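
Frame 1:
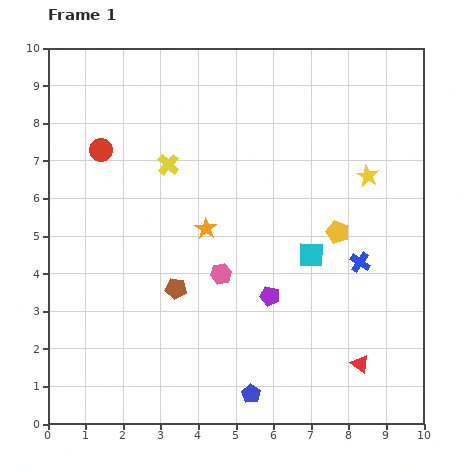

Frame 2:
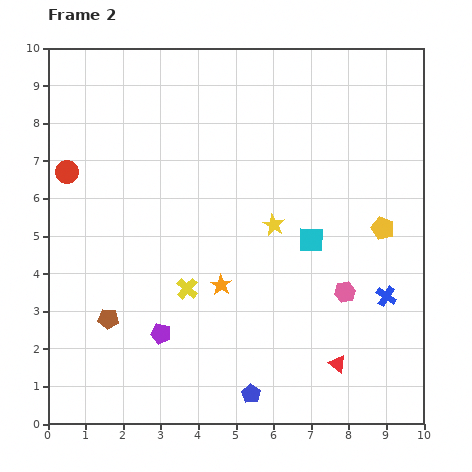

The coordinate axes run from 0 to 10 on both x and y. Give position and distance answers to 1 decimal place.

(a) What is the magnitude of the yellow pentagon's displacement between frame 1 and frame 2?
1.2

The yellow pentagon moved from (7.7, 5.1) to (8.9, 5.2), a distance of √(1.2² + 0.1²) ≈ 1.2.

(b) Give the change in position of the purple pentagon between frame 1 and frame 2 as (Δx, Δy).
(-2.9, -1.0)

The purple pentagon was at (5.9, 3.4) in frame 1 and (3.0, 2.4) in frame 2.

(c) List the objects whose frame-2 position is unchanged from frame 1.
the blue pentagon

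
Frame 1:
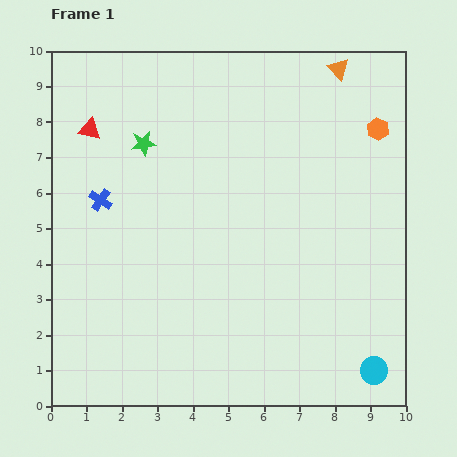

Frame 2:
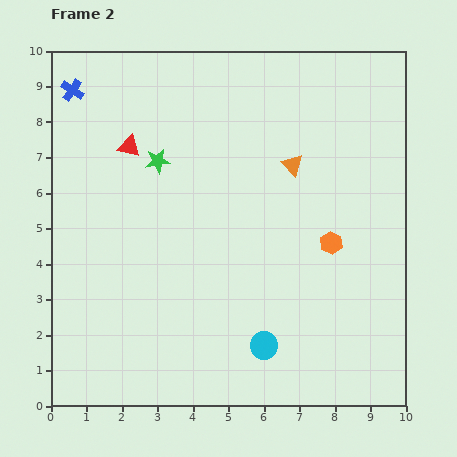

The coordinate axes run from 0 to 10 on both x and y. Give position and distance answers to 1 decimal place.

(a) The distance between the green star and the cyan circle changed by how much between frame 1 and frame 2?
-3.1

Distance in frame 1: 9.1. Distance in frame 2: 6.0.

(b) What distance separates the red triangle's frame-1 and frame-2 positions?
1.2

The red triangle moved from (1.1, 7.8) to (2.2, 7.3), a distance of √(1.1² + 0.5²) ≈ 1.2.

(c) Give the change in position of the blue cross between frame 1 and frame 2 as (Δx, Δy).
(-0.8, 3.1)

The blue cross was at (1.4, 5.8) in frame 1 and (0.6, 8.9) in frame 2.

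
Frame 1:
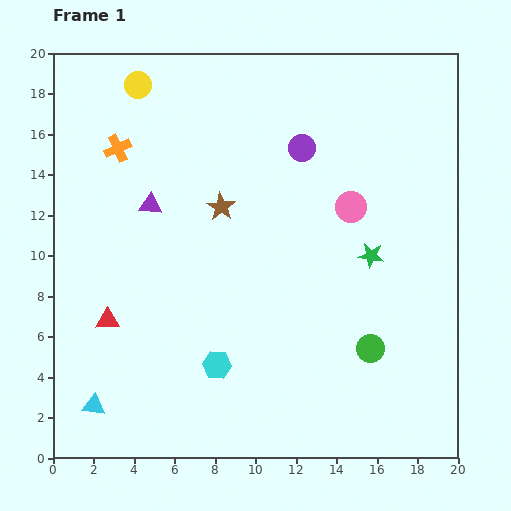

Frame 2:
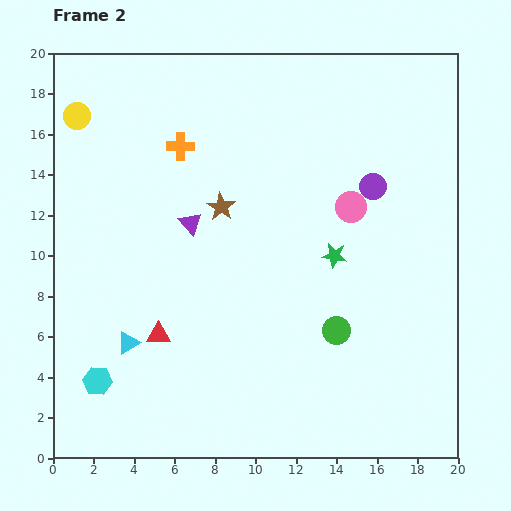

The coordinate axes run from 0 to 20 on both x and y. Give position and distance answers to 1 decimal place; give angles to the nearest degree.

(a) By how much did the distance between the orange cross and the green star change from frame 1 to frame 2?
-4.3

Distance in frame 1: 13.6. Distance in frame 2: 9.3.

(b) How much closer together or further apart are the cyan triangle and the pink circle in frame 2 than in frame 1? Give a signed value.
-3.1

Distance in frame 1: 16.0. Distance in frame 2: 12.9.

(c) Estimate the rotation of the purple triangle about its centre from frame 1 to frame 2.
44° clockwise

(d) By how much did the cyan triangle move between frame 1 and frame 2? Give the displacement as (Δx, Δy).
(1.7, 3.1)

The cyan triangle was at (2.0, 2.6) in frame 1 and (3.7, 5.7) in frame 2.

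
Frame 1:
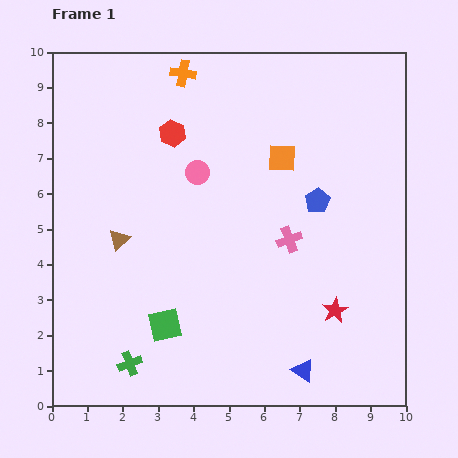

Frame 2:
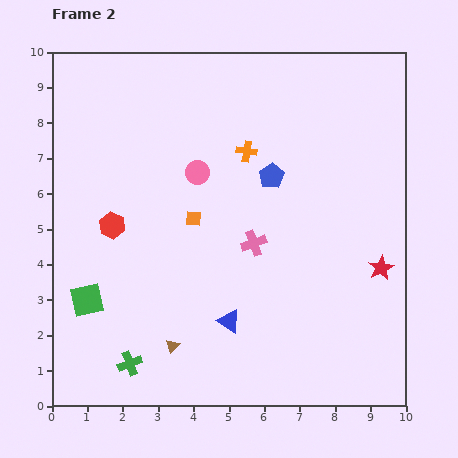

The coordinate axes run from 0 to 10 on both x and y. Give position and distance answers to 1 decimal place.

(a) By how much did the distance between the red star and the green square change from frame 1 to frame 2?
+3.5

Distance in frame 1: 4.8. Distance in frame 2: 8.3.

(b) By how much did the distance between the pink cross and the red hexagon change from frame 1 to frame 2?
-0.5

Distance in frame 1: 4.5. Distance in frame 2: 4.0.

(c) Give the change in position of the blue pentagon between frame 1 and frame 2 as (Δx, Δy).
(-1.3, 0.7)

The blue pentagon was at (7.5, 5.8) in frame 1 and (6.2, 6.5) in frame 2.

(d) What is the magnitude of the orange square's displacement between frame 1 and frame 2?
3.0

The orange square moved from (6.5, 7.0) to (4.0, 5.3), a distance of √(2.5² + 1.7²) ≈ 3.0.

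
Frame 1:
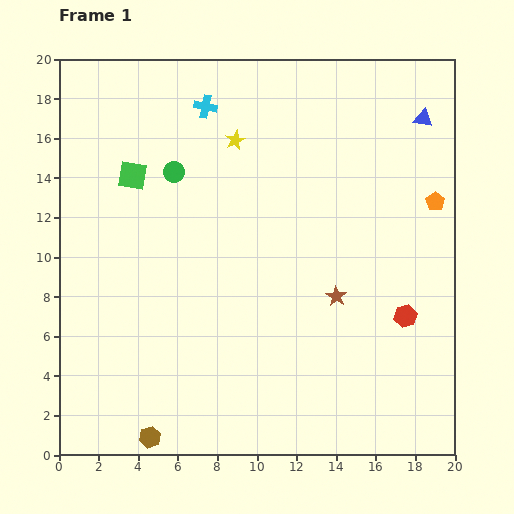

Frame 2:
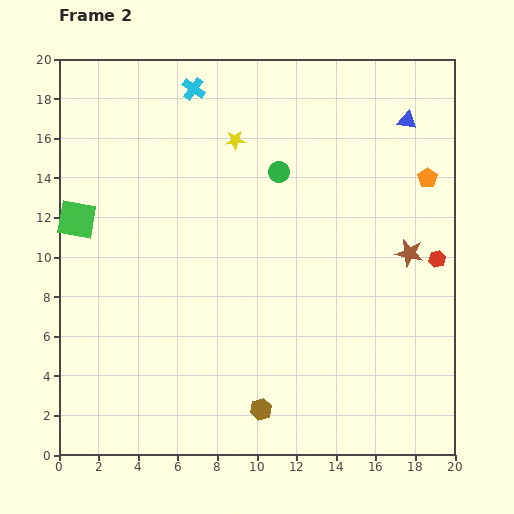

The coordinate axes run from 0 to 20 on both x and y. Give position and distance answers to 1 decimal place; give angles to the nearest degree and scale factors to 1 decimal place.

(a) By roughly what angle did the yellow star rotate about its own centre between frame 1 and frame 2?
21° clockwise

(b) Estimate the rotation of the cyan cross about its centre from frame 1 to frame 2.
25° clockwise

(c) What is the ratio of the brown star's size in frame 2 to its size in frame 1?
1.4×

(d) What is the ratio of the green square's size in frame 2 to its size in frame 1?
1.3×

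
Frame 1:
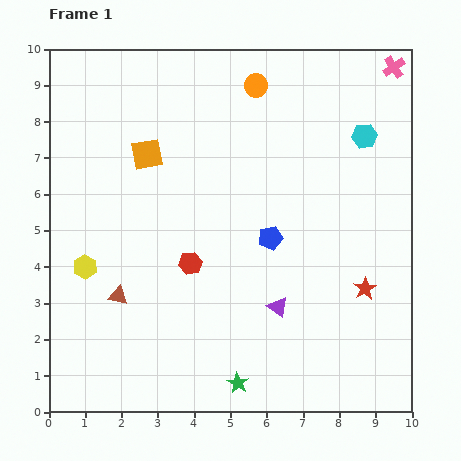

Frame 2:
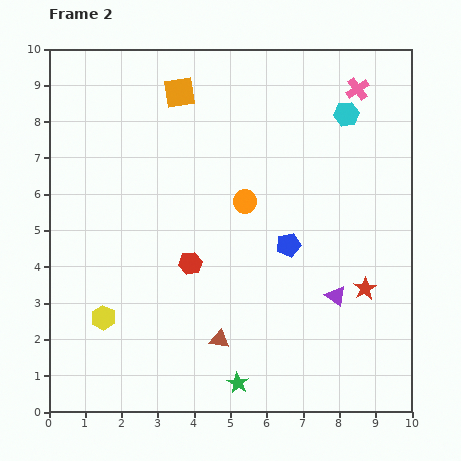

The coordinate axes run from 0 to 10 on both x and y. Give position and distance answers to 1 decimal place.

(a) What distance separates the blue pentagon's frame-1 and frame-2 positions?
0.5

The blue pentagon moved from (6.1, 4.8) to (6.6, 4.6), a distance of √(0.5² + 0.2²) ≈ 0.5.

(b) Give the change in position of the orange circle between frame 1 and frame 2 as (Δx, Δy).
(-0.3, -3.2)

The orange circle was at (5.7, 9.0) in frame 1 and (5.4, 5.8) in frame 2.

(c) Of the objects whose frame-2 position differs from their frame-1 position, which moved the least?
the blue pentagon

(moved 0.5)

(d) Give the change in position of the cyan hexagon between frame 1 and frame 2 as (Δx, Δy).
(-0.5, 0.6)

The cyan hexagon was at (8.7, 7.6) in frame 1 and (8.2, 8.2) in frame 2.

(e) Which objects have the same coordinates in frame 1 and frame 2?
the red star, the green star, the red hexagon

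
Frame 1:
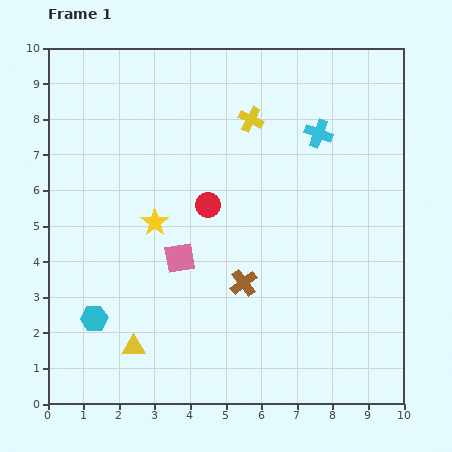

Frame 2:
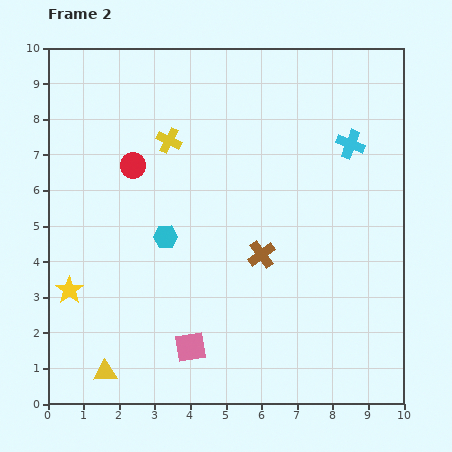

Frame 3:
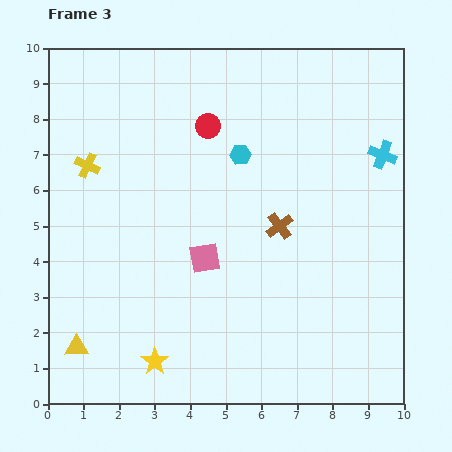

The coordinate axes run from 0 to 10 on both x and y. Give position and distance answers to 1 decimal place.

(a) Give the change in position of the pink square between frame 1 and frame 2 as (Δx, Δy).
(0.3, -2.5)

The pink square was at (3.7, 4.1) in frame 1 and (4.0, 1.6) in frame 2.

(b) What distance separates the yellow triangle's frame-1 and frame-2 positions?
1.1

The yellow triangle moved from (2.4, 1.6) to (1.6, 0.9), a distance of √(0.8² + 0.7²) ≈ 1.1.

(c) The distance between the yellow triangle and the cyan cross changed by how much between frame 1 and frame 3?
+2.3

Distance in frame 1: 7.9. Distance in frame 3: 10.2.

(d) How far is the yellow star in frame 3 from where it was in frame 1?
3.9

The yellow star moved from (3.0, 5.1) to (3.0, 1.2), a distance of √(0.0² + 3.9²) ≈ 3.9.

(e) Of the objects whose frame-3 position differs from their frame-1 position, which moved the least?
the pink square

(moved 0.7)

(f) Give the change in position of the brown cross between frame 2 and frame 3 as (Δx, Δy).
(0.5, 0.8)

The brown cross was at (6.0, 4.2) in frame 2 and (6.5, 5.0) in frame 3.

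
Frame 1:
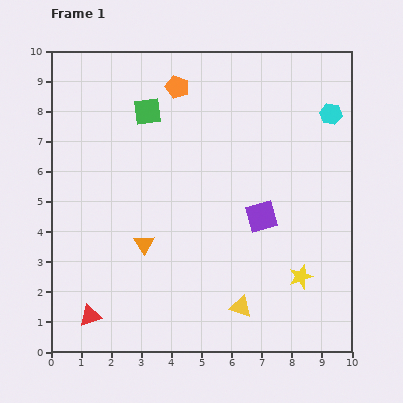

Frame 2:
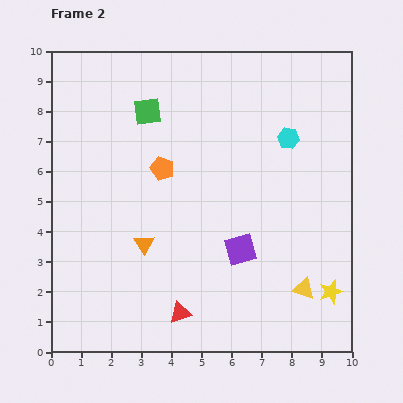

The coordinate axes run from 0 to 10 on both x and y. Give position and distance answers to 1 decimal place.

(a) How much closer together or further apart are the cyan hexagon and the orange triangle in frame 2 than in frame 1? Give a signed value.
-1.6

Distance in frame 1: 7.5. Distance in frame 2: 5.9.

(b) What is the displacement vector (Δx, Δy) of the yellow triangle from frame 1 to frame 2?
(2.1, 0.6)

The yellow triangle was at (6.3, 1.5) in frame 1 and (8.4, 2.1) in frame 2.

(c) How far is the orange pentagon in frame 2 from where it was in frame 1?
2.7

The orange pentagon moved from (4.2, 8.8) to (3.7, 6.1), a distance of √(0.5² + 2.7²) ≈ 2.7.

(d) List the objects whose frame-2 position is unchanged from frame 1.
the orange triangle, the green square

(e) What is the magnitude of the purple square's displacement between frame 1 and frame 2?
1.3

The purple square moved from (7.0, 4.5) to (6.3, 3.4), a distance of √(0.7² + 1.1²) ≈ 1.3.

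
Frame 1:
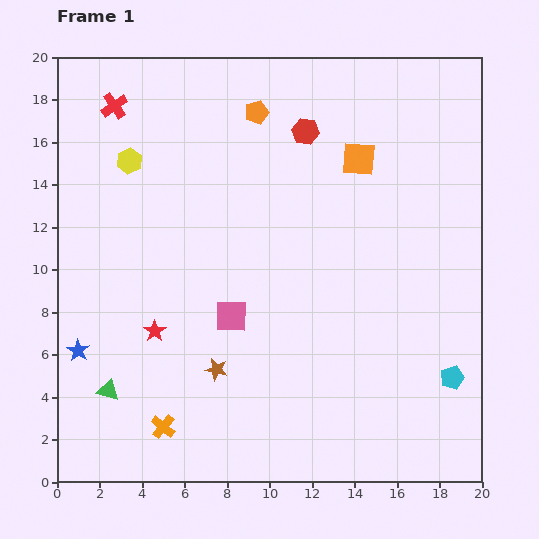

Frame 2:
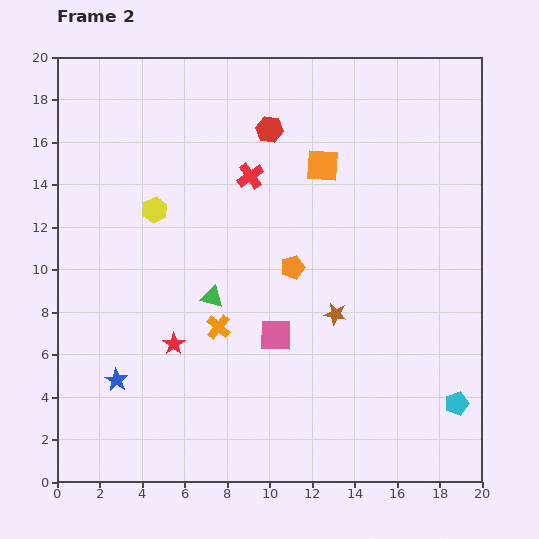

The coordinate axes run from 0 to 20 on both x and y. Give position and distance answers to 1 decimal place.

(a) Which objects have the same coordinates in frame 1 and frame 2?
none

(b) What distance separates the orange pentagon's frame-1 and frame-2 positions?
7.5

The orange pentagon moved from (9.4, 17.4) to (11.1, 10.1), a distance of √(1.7² + 7.3²) ≈ 7.5.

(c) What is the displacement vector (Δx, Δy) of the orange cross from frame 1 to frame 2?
(2.6, 4.7)

The orange cross was at (5.0, 2.6) in frame 1 and (7.6, 7.3) in frame 2.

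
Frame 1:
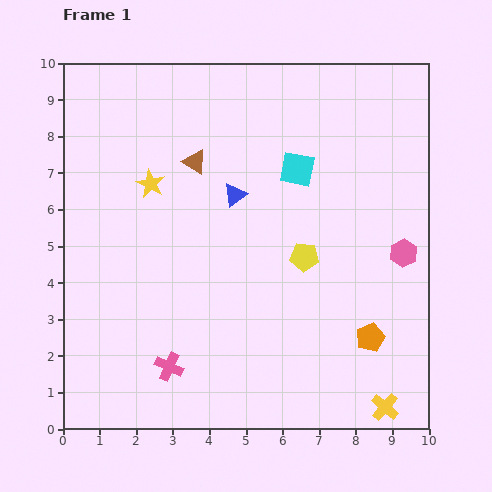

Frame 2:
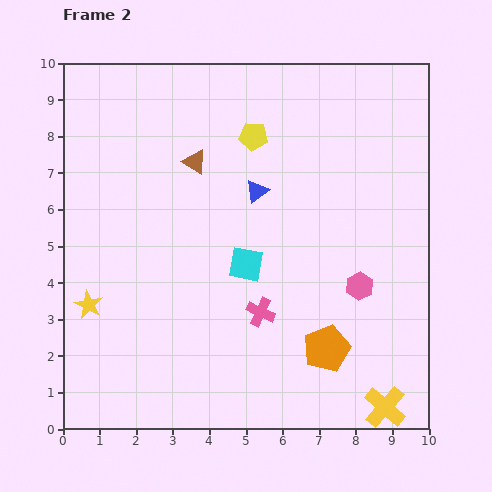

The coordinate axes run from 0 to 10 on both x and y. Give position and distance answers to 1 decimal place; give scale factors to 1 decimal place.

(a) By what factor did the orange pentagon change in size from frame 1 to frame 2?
1.6×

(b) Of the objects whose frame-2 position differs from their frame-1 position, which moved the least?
the blue triangle

(moved 0.6)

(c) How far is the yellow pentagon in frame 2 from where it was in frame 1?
3.6

The yellow pentagon moved from (6.6, 4.7) to (5.2, 8.0), a distance of √(1.4² + 3.3²) ≈ 3.6.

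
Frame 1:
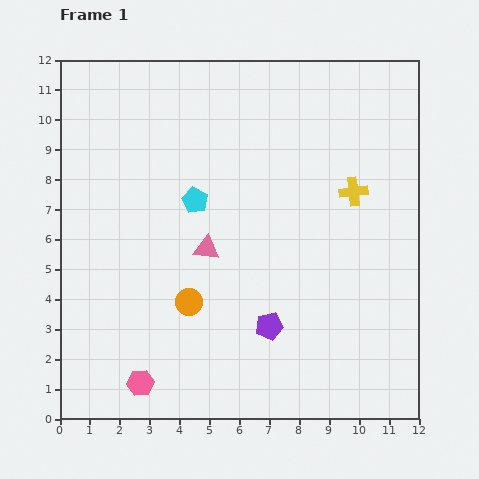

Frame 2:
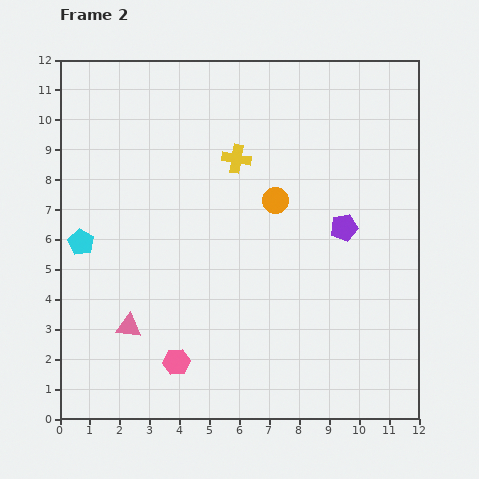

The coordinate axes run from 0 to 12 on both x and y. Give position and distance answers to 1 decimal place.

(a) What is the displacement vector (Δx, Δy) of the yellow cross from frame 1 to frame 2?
(-3.9, 1.1)

The yellow cross was at (9.8, 7.6) in frame 1 and (5.9, 8.7) in frame 2.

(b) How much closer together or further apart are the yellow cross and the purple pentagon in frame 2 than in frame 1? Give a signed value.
-1.0

Distance in frame 1: 5.3. Distance in frame 2: 4.3.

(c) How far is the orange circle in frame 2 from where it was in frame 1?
4.5

The orange circle moved from (4.3, 3.9) to (7.2, 7.3), a distance of √(2.9² + 3.4²) ≈ 4.5.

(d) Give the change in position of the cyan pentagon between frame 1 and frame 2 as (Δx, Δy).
(-3.8, -1.4)

The cyan pentagon was at (4.5, 7.3) in frame 1 and (0.7, 5.9) in frame 2.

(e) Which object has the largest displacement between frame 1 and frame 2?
the orange circle

(moved 4.5; next 4.1)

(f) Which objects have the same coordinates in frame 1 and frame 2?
none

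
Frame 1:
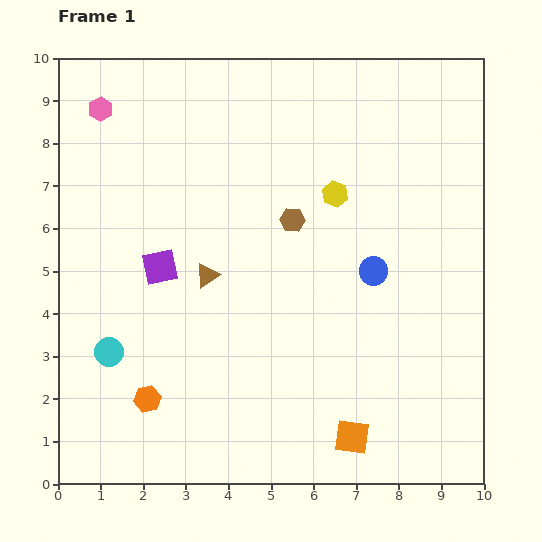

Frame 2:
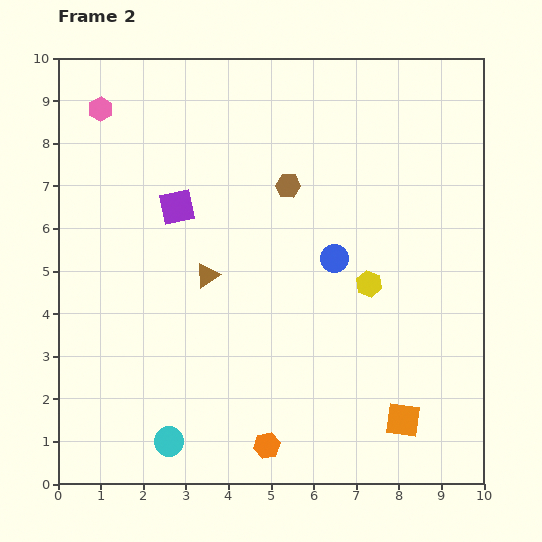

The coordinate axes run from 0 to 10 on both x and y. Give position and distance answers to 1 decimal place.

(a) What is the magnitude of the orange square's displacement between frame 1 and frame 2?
1.3

The orange square moved from (6.9, 1.1) to (8.1, 1.5), a distance of √(1.2² + 0.4²) ≈ 1.3.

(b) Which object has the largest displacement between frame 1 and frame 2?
the orange hexagon

(moved 3.0; next 2.5)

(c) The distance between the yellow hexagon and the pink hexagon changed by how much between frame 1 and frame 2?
+1.6

Distance in frame 1: 5.9. Distance in frame 2: 7.5.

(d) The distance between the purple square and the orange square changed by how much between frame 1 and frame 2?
+1.3

Distance in frame 1: 6.0. Distance in frame 2: 7.3.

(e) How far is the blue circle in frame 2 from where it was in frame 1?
0.9

The blue circle moved from (7.4, 5.0) to (6.5, 5.3), a distance of √(0.9² + 0.3²) ≈ 0.9.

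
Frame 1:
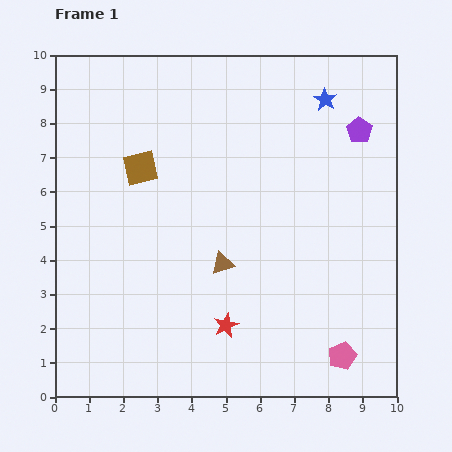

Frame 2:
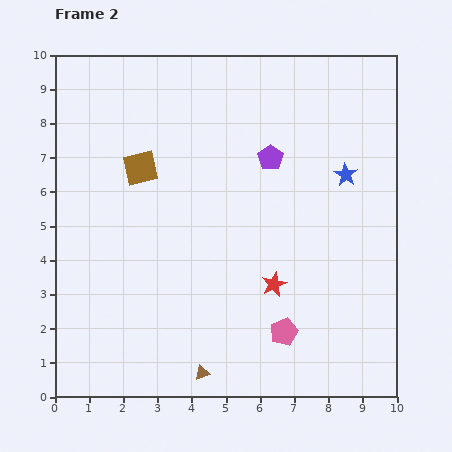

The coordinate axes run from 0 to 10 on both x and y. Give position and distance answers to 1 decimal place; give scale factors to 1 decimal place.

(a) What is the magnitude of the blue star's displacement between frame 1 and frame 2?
2.3

The blue star moved from (7.9, 8.7) to (8.5, 6.5), a distance of √(0.6² + 2.2²) ≈ 2.3.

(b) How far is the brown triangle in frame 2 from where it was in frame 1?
3.3

The brown triangle moved from (4.9, 3.9) to (4.3, 0.7), a distance of √(0.6² + 3.2²) ≈ 3.3.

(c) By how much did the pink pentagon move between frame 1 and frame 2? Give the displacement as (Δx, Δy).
(-1.7, 0.7)

The pink pentagon was at (8.4, 1.2) in frame 1 and (6.7, 1.9) in frame 2.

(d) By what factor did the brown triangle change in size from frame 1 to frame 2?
0.6×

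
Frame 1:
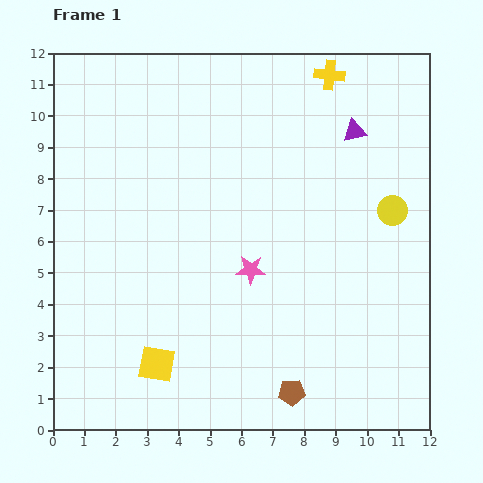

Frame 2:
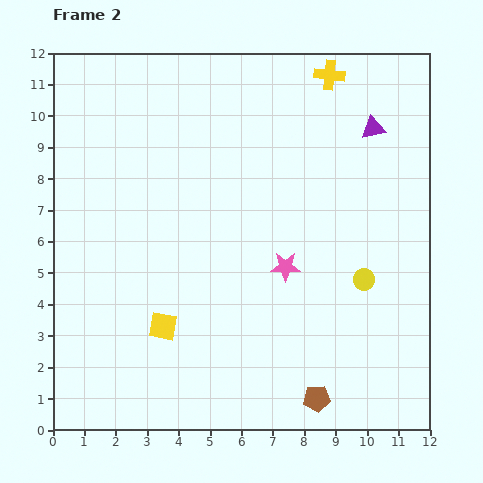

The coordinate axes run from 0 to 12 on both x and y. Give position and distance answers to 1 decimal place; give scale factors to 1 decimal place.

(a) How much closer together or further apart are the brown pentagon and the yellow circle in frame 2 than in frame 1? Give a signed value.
-2.5

Distance in frame 1: 6.6. Distance in frame 2: 4.1.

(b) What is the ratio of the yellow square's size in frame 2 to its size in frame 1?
0.8×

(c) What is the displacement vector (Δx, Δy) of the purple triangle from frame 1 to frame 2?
(0.6, 0.1)

The purple triangle was at (9.6, 9.5) in frame 1 and (10.2, 9.6) in frame 2.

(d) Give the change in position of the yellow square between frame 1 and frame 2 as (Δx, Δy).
(0.2, 1.2)

The yellow square was at (3.3, 2.1) in frame 1 and (3.5, 3.3) in frame 2.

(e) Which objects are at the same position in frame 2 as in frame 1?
the yellow cross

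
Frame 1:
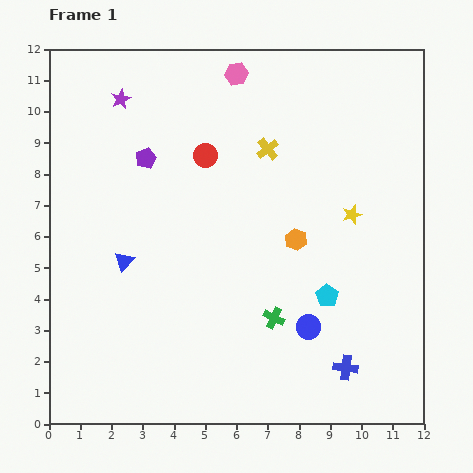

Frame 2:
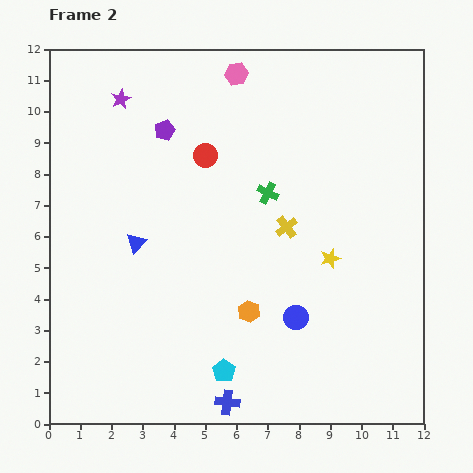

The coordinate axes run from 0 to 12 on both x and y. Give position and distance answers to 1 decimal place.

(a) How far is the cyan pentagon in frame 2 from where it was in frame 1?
4.1

The cyan pentagon moved from (8.9, 4.1) to (5.6, 1.7), a distance of √(3.3² + 2.4²) ≈ 4.1.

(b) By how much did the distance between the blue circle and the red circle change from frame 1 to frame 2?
-0.4

Distance in frame 1: 6.4. Distance in frame 2: 6.0.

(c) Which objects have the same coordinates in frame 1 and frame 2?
the pink hexagon, the purple star, the red circle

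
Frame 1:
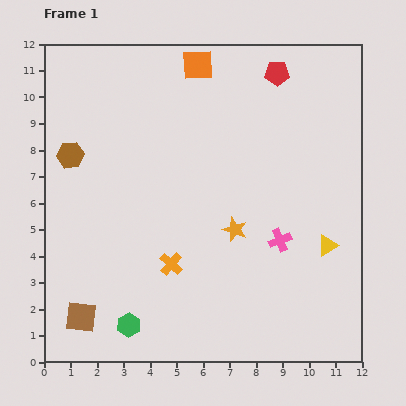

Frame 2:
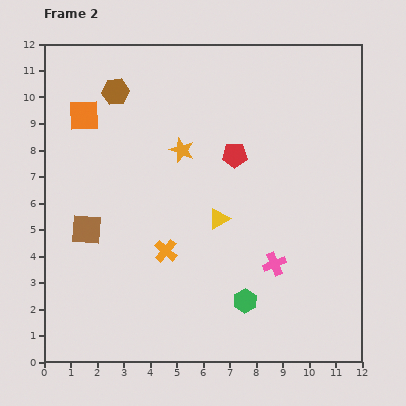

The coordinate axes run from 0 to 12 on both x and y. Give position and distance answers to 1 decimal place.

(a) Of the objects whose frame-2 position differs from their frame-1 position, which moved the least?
the orange cross

(moved 0.5)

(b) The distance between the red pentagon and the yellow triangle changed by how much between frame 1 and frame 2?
-4.3

Distance in frame 1: 6.8. Distance in frame 2: 2.5.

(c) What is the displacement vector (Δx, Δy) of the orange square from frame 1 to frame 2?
(-4.3, -1.9)

The orange square was at (5.8, 11.2) in frame 1 and (1.5, 9.3) in frame 2.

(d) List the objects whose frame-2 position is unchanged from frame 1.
none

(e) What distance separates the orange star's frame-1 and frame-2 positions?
3.6

The orange star moved from (7.2, 5.0) to (5.2, 8.0), a distance of √(2.0² + 3.0²) ≈ 3.6.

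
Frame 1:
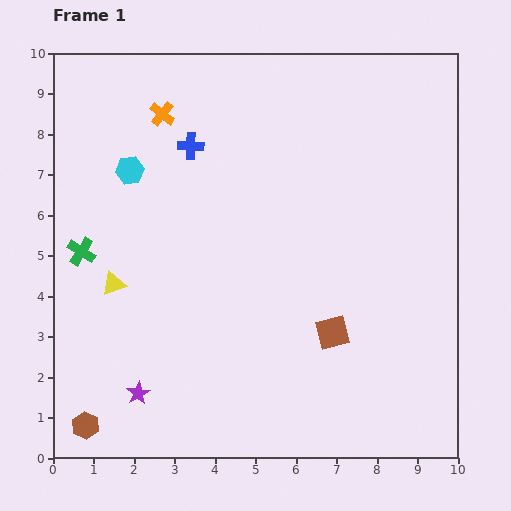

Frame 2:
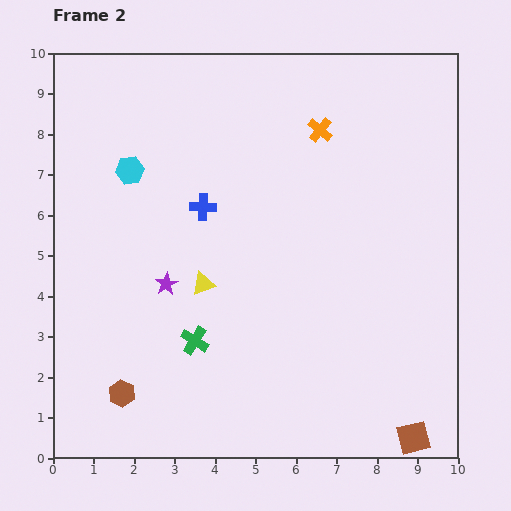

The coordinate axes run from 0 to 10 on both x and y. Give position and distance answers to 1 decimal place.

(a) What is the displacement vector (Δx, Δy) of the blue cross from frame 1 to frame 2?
(0.3, -1.5)

The blue cross was at (3.4, 7.7) in frame 1 and (3.7, 6.2) in frame 2.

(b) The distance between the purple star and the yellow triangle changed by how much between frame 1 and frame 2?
-1.9

Distance in frame 1: 2.8. Distance in frame 2: 0.9.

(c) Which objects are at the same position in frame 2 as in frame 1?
the cyan hexagon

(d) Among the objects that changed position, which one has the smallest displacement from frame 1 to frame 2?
the brown hexagon

(moved 1.2)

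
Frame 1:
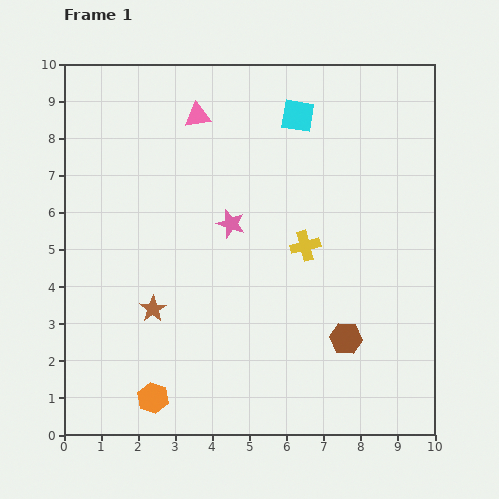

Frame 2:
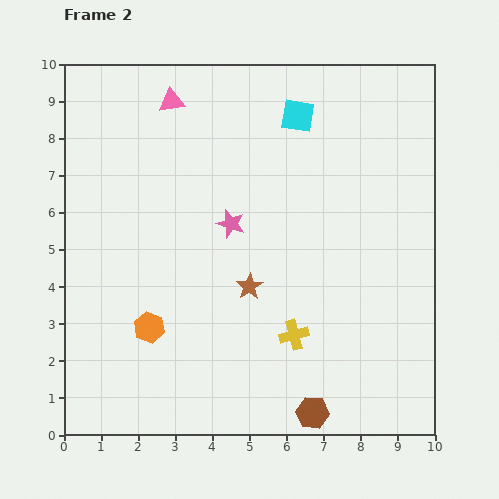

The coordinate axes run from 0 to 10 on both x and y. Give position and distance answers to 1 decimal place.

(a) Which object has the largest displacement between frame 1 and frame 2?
the brown star

(moved 2.7; next 2.4)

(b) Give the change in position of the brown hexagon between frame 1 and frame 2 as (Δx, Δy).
(-0.9, -2.0)

The brown hexagon was at (7.6, 2.6) in frame 1 and (6.7, 0.6) in frame 2.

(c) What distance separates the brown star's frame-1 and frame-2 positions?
2.7

The brown star moved from (2.4, 3.4) to (5.0, 4.0), a distance of √(2.6² + 0.6²) ≈ 2.7.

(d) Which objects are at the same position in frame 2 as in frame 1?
the cyan square, the pink star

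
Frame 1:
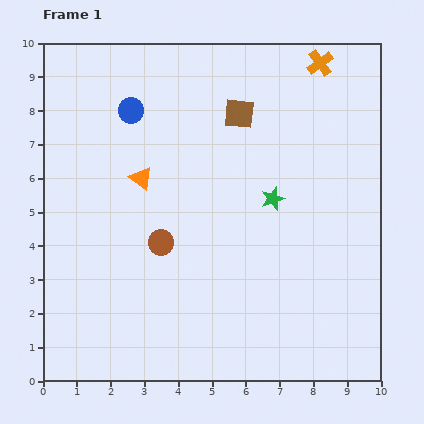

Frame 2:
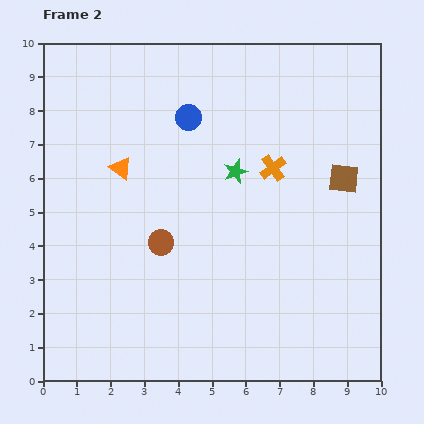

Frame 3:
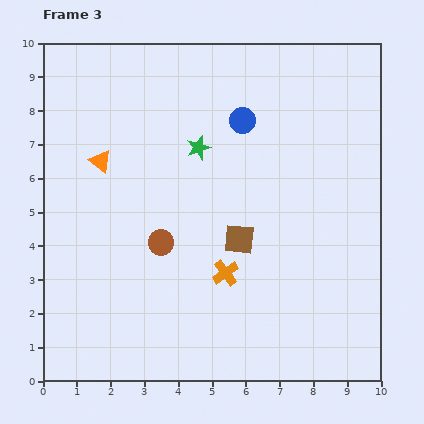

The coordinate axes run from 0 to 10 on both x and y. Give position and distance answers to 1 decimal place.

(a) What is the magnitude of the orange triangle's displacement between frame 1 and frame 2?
0.7

The orange triangle moved from (2.9, 6.0) to (2.3, 6.3), a distance of √(0.6² + 0.3²) ≈ 0.7.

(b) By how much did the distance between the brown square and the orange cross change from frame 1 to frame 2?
-0.7

Distance in frame 1: 2.8. Distance in frame 2: 2.1.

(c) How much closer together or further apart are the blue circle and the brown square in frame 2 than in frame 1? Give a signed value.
+1.7

Distance in frame 1: 3.2. Distance in frame 2: 4.9.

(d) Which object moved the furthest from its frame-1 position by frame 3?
the orange cross

(moved 6.8; next 3.7)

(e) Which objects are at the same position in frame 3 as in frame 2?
the brown circle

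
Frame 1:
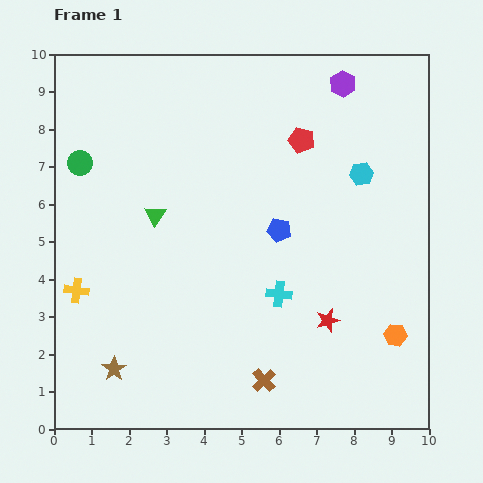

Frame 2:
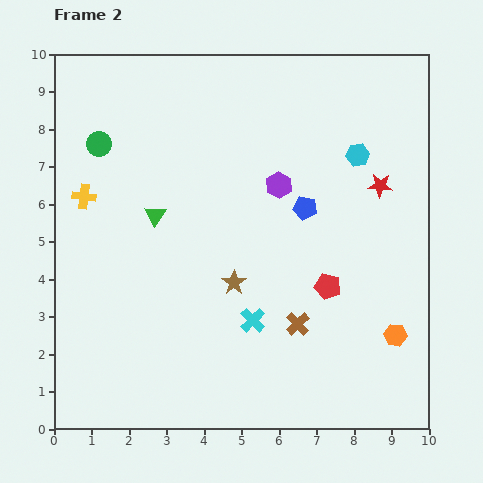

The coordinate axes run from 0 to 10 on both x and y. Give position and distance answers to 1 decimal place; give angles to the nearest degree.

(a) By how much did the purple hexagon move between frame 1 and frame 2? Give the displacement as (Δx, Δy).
(-1.7, -2.7)

The purple hexagon was at (7.7, 9.2) in frame 1 and (6.0, 6.5) in frame 2.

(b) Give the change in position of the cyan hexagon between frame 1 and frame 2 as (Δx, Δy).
(-0.1, 0.5)

The cyan hexagon was at (8.2, 6.8) in frame 1 and (8.1, 7.3) in frame 2.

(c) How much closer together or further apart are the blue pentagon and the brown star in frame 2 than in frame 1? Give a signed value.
-2.9

Distance in frame 1: 5.7. Distance in frame 2: 2.8.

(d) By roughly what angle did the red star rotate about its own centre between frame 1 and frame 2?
21° clockwise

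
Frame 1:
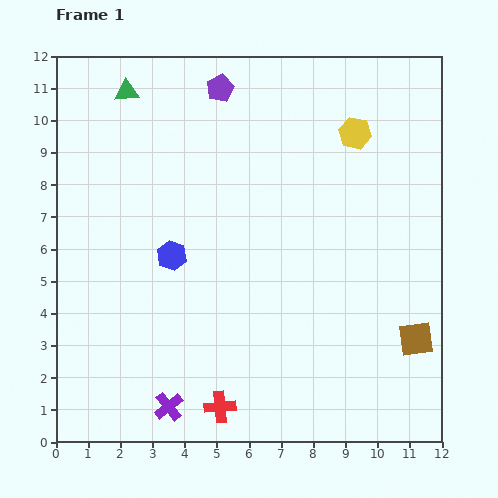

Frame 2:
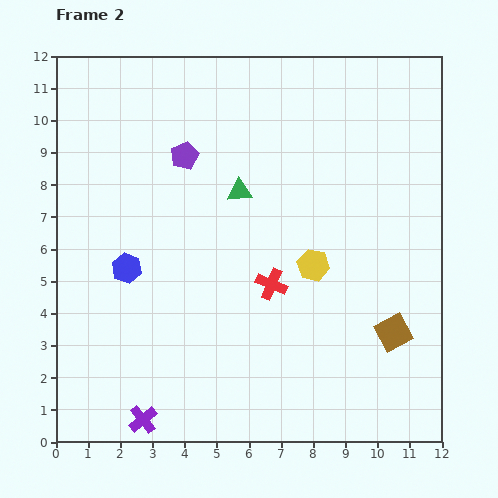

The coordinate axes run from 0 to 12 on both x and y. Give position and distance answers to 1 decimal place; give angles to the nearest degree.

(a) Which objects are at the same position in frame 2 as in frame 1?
none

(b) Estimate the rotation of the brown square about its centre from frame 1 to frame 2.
21° counter-clockwise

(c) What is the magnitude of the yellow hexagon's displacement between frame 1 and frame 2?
4.3

The yellow hexagon moved from (9.3, 9.6) to (8.0, 5.5), a distance of √(1.3² + 4.1²) ≈ 4.3.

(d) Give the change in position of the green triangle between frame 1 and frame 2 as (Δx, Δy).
(3.5, -3.1)

The green triangle was at (2.2, 10.9) in frame 1 and (5.7, 7.8) in frame 2.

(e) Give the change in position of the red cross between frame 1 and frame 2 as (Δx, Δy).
(1.6, 3.8)

The red cross was at (5.1, 1.1) in frame 1 and (6.7, 4.9) in frame 2.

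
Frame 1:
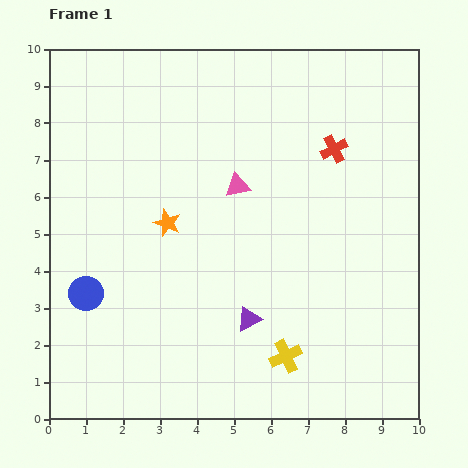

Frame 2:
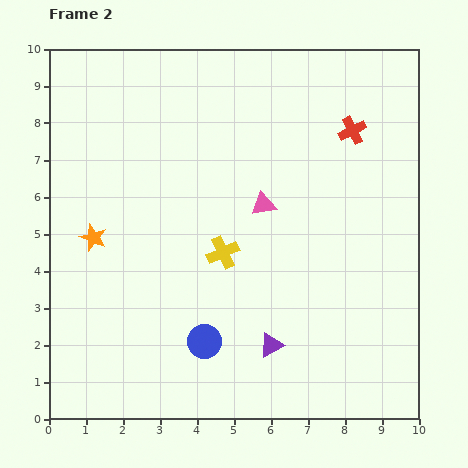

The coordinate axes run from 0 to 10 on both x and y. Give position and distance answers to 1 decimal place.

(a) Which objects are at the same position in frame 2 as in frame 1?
none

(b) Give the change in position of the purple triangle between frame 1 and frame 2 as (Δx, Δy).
(0.6, -0.7)

The purple triangle was at (5.4, 2.7) in frame 1 and (6.0, 2.0) in frame 2.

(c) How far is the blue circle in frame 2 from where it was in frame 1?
3.5

The blue circle moved from (1.0, 3.4) to (4.2, 2.1), a distance of √(3.2² + 1.3²) ≈ 3.5.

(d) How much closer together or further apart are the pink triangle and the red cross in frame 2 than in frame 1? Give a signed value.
+0.3

Distance in frame 1: 2.8. Distance in frame 2: 3.1.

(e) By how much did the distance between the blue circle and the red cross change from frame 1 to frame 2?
-0.8

Distance in frame 1: 7.8. Distance in frame 2: 7.0.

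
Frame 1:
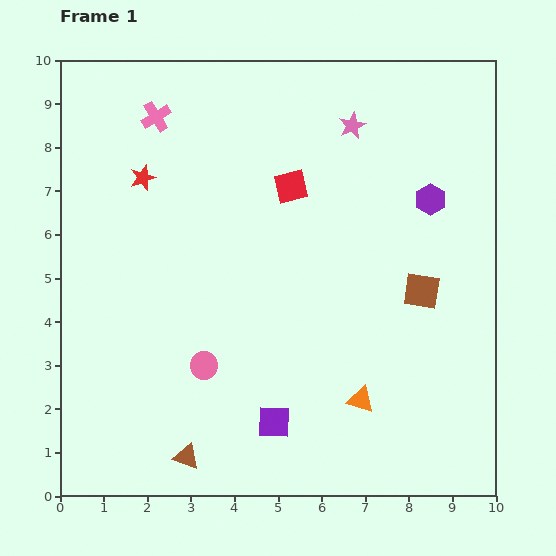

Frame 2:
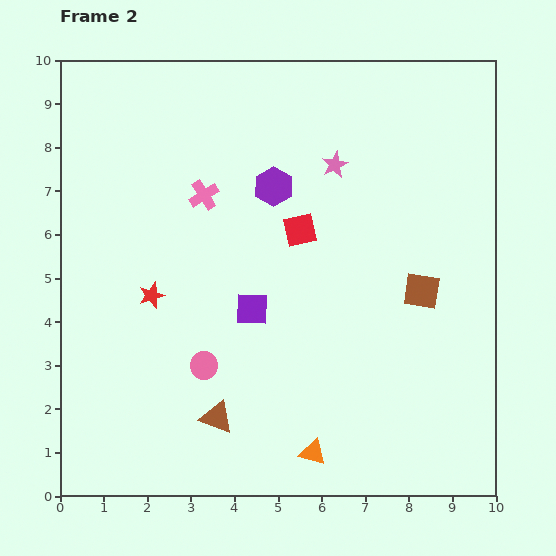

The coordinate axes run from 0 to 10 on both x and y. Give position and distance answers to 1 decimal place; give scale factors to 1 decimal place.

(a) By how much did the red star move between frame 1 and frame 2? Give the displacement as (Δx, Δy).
(0.2, -2.7)

The red star was at (1.9, 7.3) in frame 1 and (2.1, 4.6) in frame 2.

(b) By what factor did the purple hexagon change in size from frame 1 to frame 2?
1.3×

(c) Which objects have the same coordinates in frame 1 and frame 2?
the brown square, the pink circle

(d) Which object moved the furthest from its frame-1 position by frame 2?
the purple hexagon

(moved 3.6; next 2.7)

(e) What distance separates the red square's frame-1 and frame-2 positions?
1.0

The red square moved from (5.3, 7.1) to (5.5, 6.1), a distance of √(0.2² + 1.0²) ≈ 1.0.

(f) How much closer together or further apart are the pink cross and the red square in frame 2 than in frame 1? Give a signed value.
-1.2

Distance in frame 1: 3.5. Distance in frame 2: 2.3.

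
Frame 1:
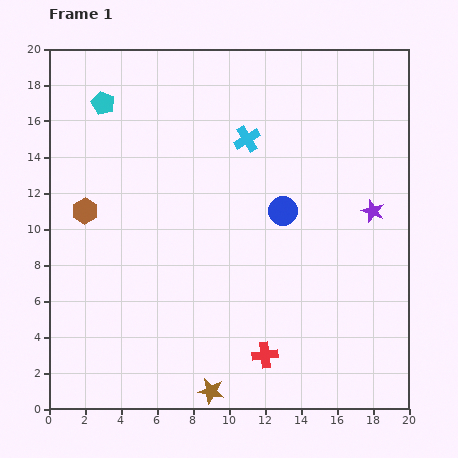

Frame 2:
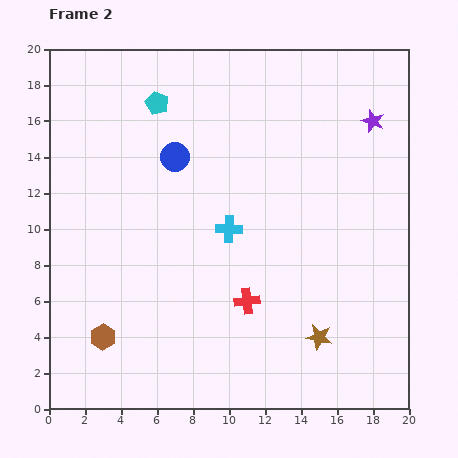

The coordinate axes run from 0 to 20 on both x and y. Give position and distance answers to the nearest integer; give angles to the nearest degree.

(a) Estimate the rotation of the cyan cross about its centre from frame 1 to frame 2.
35° clockwise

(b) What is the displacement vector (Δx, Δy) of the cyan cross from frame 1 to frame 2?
(-1, -5)

The cyan cross was at (11, 15) in frame 1 and (10, 10) in frame 2.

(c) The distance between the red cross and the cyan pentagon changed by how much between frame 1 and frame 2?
-5

Distance in frame 1: 17. Distance in frame 2: 12.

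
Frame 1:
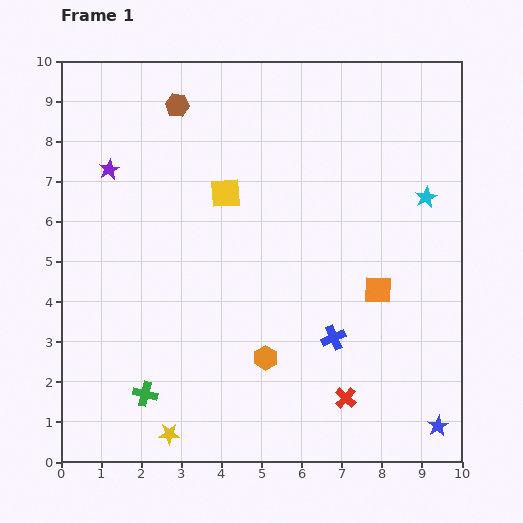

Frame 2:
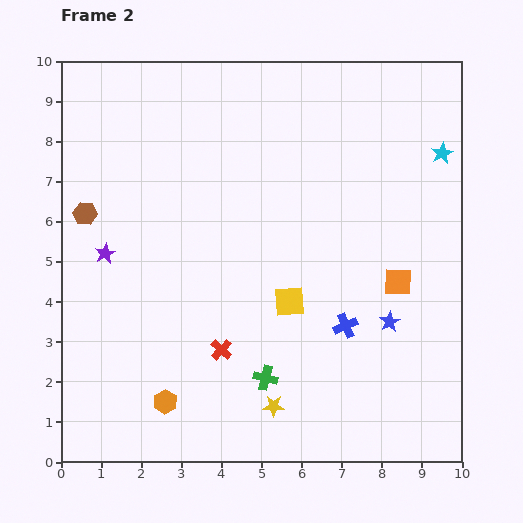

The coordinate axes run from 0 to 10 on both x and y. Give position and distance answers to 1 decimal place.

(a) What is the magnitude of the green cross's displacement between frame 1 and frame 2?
3.0

The green cross moved from (2.1, 1.7) to (5.1, 2.1), a distance of √(3.0² + 0.4²) ≈ 3.0.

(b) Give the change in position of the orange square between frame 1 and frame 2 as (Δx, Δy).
(0.5, 0.2)

The orange square was at (7.9, 4.3) in frame 1 and (8.4, 4.5) in frame 2.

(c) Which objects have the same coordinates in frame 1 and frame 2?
none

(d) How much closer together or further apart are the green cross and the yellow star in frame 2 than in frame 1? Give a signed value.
-0.5

Distance in frame 1: 1.2. Distance in frame 2: 0.7.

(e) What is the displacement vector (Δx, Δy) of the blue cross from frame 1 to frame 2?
(0.3, 0.3)

The blue cross was at (6.8, 3.1) in frame 1 and (7.1, 3.4) in frame 2.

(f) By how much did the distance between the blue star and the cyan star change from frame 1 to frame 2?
-1.3

Distance in frame 1: 5.7. Distance in frame 2: 4.4.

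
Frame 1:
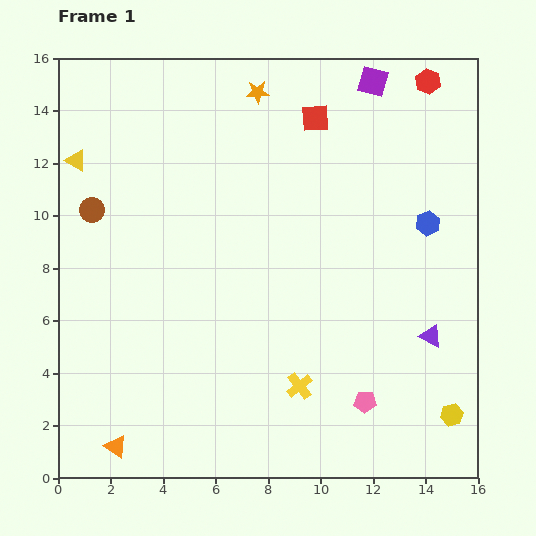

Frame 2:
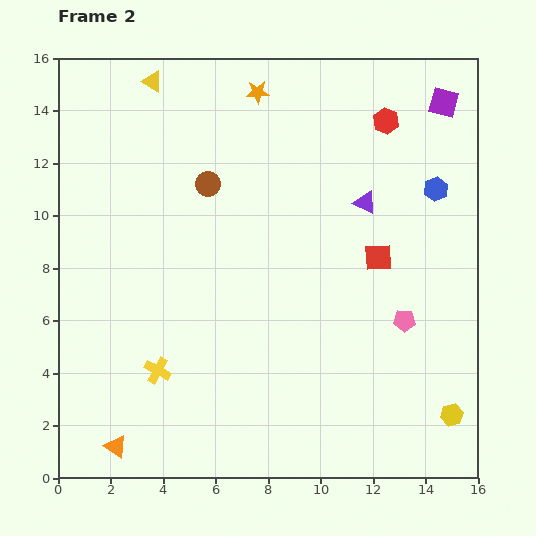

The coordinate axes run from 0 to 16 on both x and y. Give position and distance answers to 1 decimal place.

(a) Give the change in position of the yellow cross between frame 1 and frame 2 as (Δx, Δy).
(-5.4, 0.6)

The yellow cross was at (9.2, 3.5) in frame 1 and (3.8, 4.1) in frame 2.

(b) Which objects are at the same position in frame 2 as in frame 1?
the orange star, the orange triangle, the yellow hexagon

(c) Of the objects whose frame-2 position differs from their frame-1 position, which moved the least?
the blue hexagon

(moved 1.3)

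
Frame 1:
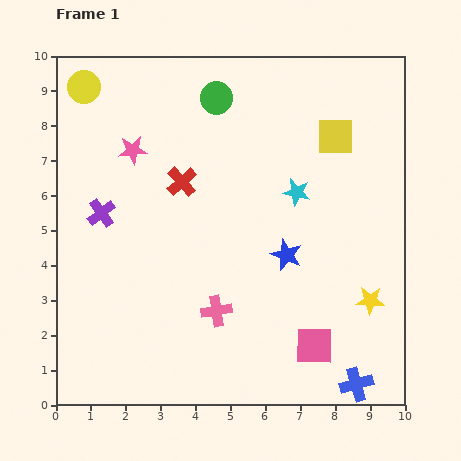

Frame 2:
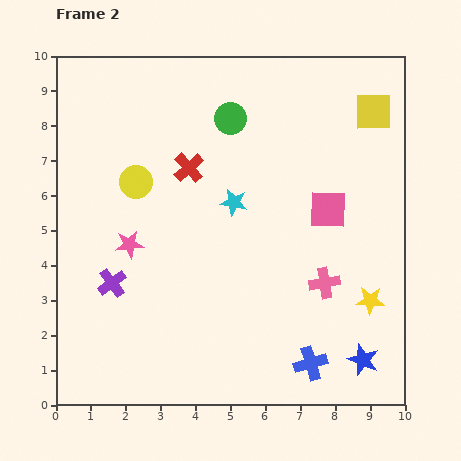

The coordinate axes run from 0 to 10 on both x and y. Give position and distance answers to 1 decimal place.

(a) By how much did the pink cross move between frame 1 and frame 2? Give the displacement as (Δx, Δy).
(3.1, 0.8)

The pink cross was at (4.6, 2.7) in frame 1 and (7.7, 3.5) in frame 2.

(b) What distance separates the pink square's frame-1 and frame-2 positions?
3.9

The pink square moved from (7.4, 1.7) to (7.8, 5.6), a distance of √(0.4² + 3.9²) ≈ 3.9.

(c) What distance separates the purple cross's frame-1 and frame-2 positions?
2.0

The purple cross moved from (1.3, 5.5) to (1.6, 3.5), a distance of √(0.3² + 2.0²) ≈ 2.0.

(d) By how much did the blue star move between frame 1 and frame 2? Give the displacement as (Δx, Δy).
(2.2, -3.0)

The blue star was at (6.6, 4.3) in frame 1 and (8.8, 1.3) in frame 2.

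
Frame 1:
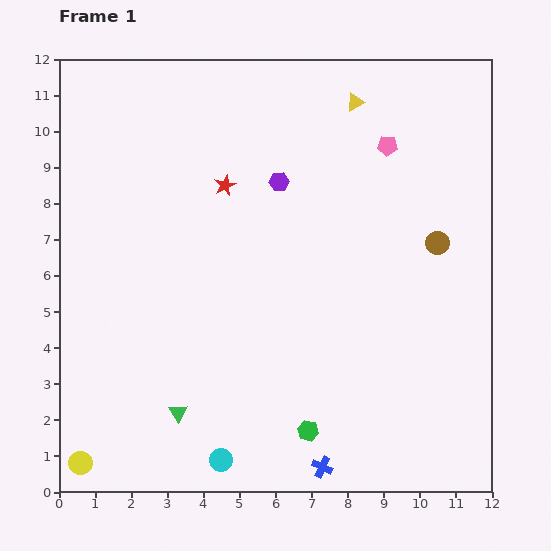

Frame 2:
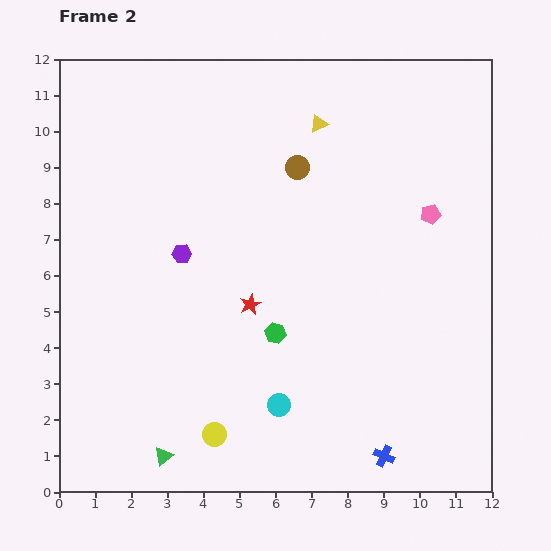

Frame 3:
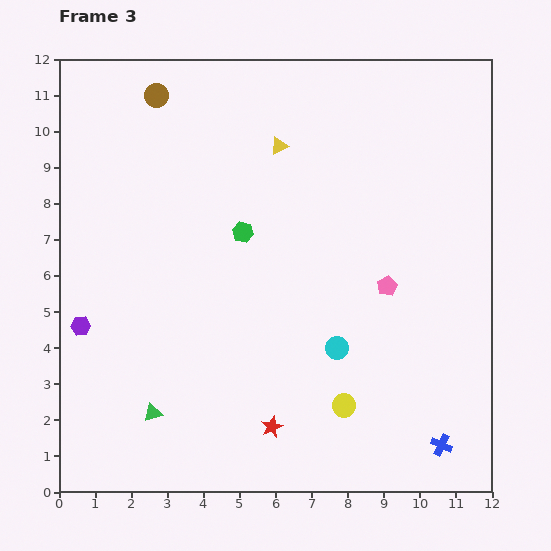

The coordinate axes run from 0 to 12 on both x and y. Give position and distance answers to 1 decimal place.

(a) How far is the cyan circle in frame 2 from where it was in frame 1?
2.2

The cyan circle moved from (4.5, 0.9) to (6.1, 2.4), a distance of √(1.6² + 1.5²) ≈ 2.2.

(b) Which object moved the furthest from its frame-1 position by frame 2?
the brown circle

(moved 4.4; next 3.8)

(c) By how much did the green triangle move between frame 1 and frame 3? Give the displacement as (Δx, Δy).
(-0.7, 0.0)

The green triangle was at (3.3, 2.2) in frame 1 and (2.6, 2.2) in frame 3.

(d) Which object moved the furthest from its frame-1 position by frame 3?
the brown circle

(moved 8.8; next 7.5)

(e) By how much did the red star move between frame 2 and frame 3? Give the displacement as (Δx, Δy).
(0.6, -3.4)

The red star was at (5.3, 5.2) in frame 2 and (5.9, 1.8) in frame 3.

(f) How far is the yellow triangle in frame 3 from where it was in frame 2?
1.3

The yellow triangle moved from (7.2, 10.2) to (6.1, 9.6), a distance of √(1.1² + 0.6²) ≈ 1.3.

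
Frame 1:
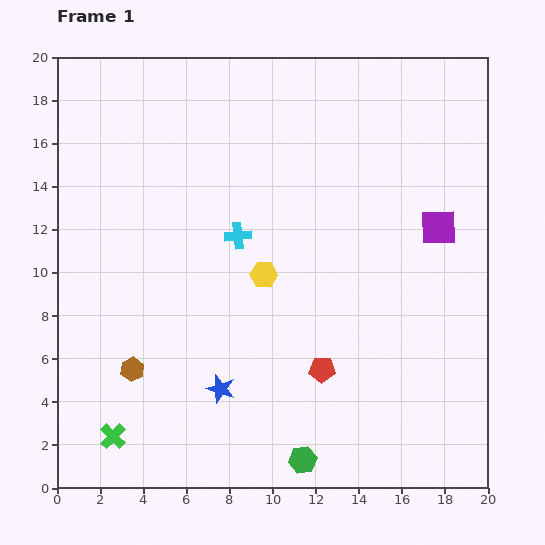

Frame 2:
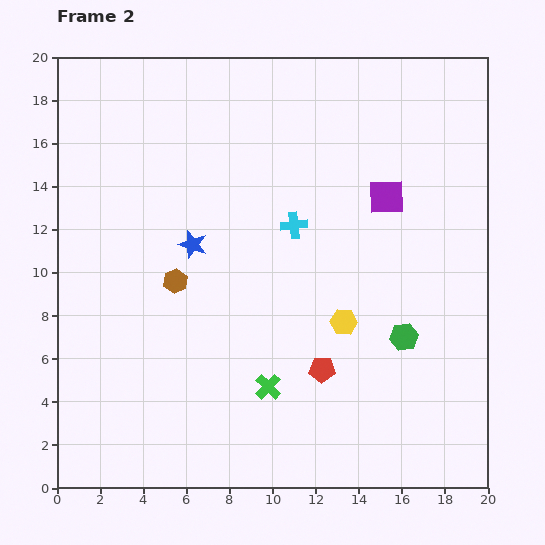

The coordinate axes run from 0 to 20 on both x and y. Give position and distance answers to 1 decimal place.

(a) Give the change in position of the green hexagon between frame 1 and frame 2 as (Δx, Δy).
(4.7, 5.7)

The green hexagon was at (11.4, 1.3) in frame 1 and (16.1, 7.0) in frame 2.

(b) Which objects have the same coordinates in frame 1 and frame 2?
the red pentagon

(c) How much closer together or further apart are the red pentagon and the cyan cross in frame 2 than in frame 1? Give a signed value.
-0.5

Distance in frame 1: 7.3. Distance in frame 2: 6.8.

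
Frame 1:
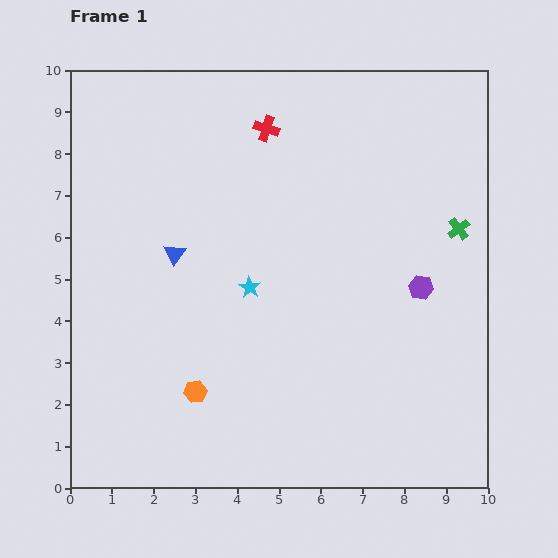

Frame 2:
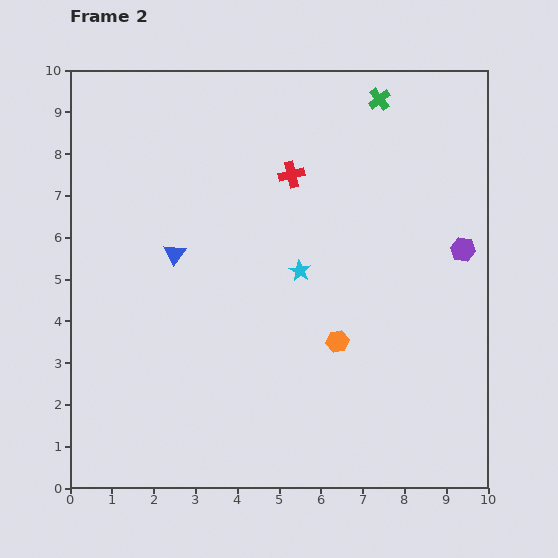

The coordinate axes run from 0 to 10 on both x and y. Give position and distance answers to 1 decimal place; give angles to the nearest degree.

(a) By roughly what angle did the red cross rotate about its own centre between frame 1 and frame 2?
32° counter-clockwise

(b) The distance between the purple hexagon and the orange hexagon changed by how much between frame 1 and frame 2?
-2.3

Distance in frame 1: 6.0. Distance in frame 2: 3.7.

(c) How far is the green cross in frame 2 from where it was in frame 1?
3.6

The green cross moved from (9.3, 6.2) to (7.4, 9.3), a distance of √(1.9² + 3.1²) ≈ 3.6.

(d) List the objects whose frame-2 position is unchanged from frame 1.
the blue triangle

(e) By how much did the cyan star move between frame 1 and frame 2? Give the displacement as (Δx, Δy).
(1.2, 0.4)

The cyan star was at (4.3, 4.8) in frame 1 and (5.5, 5.2) in frame 2.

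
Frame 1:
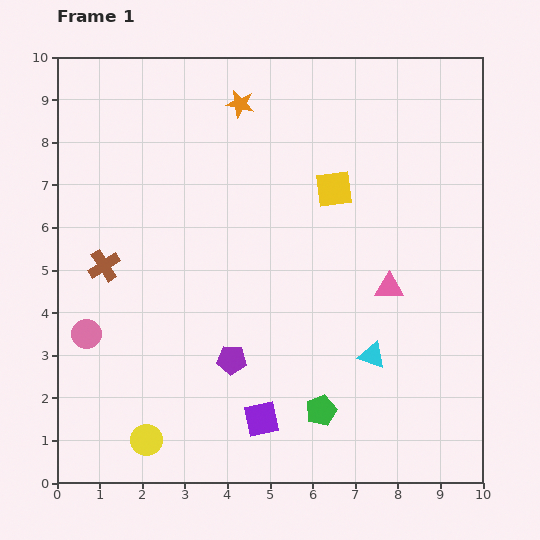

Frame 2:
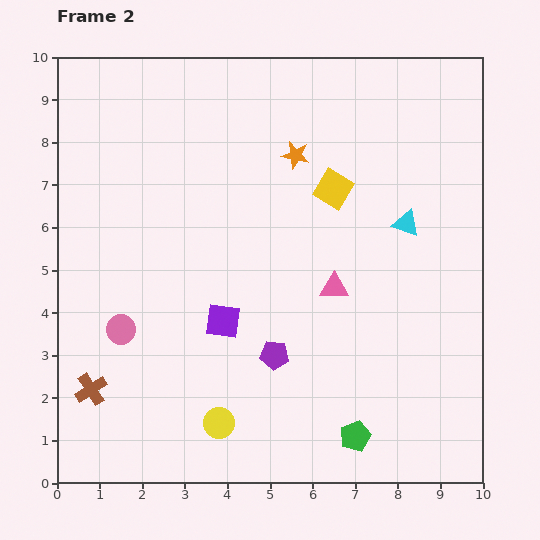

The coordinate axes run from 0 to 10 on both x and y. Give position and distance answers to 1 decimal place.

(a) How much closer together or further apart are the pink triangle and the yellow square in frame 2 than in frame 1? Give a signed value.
-0.3

Distance in frame 1: 2.6. Distance in frame 2: 2.3.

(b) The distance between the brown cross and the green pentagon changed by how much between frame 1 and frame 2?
+0.2

Distance in frame 1: 6.1. Distance in frame 2: 6.3.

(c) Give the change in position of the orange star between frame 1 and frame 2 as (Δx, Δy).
(1.3, -1.2)

The orange star was at (4.3, 8.9) in frame 1 and (5.6, 7.7) in frame 2.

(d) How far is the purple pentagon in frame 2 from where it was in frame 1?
1.0

The purple pentagon moved from (4.1, 2.9) to (5.1, 3.0), a distance of √(1.0² + 0.1²) ≈ 1.0.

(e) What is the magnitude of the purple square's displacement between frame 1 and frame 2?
2.5

The purple square moved from (4.8, 1.5) to (3.9, 3.8), a distance of √(0.9² + 2.3²) ≈ 2.5.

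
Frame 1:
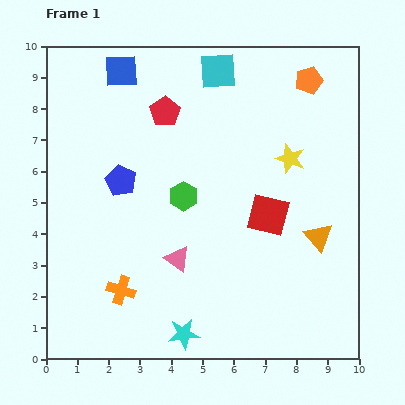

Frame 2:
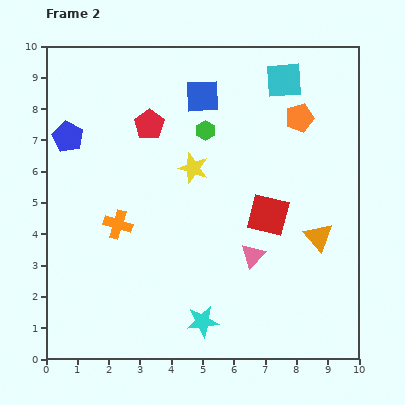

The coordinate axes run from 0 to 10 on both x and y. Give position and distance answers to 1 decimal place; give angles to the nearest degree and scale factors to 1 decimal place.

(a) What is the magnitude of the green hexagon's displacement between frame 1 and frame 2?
2.2

The green hexagon moved from (4.4, 5.2) to (5.1, 7.3), a distance of √(0.7² + 2.1²) ≈ 2.2.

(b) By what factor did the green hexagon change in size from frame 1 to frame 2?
0.7×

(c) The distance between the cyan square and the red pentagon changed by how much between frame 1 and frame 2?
+2.4

Distance in frame 1: 2.1. Distance in frame 2: 4.5.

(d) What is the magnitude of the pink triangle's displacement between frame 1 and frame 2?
2.4

The pink triangle moved from (4.2, 3.2) to (6.6, 3.3), a distance of √(2.4² + 0.1²) ≈ 2.4.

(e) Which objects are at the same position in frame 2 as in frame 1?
the orange triangle, the red square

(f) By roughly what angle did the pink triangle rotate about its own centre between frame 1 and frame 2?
38° clockwise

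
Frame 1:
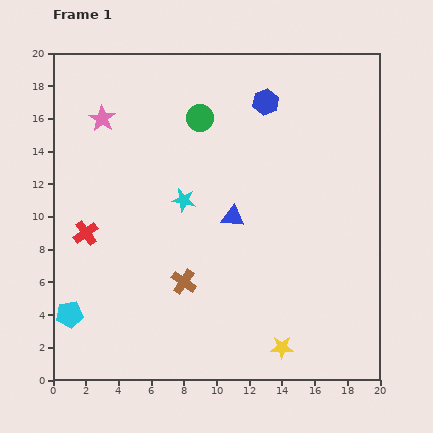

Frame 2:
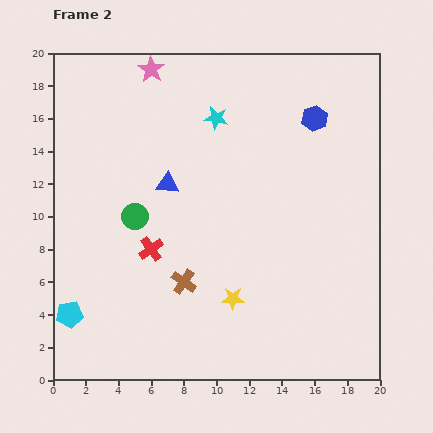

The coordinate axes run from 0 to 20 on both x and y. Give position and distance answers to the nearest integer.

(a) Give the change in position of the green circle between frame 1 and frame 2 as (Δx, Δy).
(-4, -6)

The green circle was at (9, 16) in frame 1 and (5, 10) in frame 2.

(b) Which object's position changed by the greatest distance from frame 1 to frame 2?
the green circle

(moved 7; next 5)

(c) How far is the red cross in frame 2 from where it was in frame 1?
4

The red cross moved from (2, 9) to (6, 8), a distance of √(4² + 1²) ≈ 4.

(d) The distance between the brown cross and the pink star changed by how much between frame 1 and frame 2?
+2

Distance in frame 1: 11. Distance in frame 2: 13.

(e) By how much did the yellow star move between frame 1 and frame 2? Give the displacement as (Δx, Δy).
(-3, 3)

The yellow star was at (14, 2) in frame 1 and (11, 5) in frame 2.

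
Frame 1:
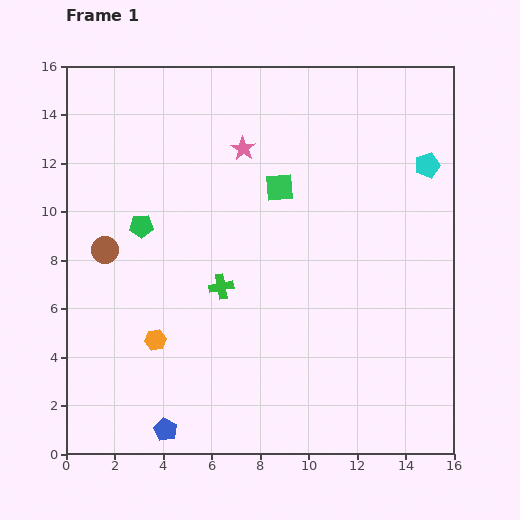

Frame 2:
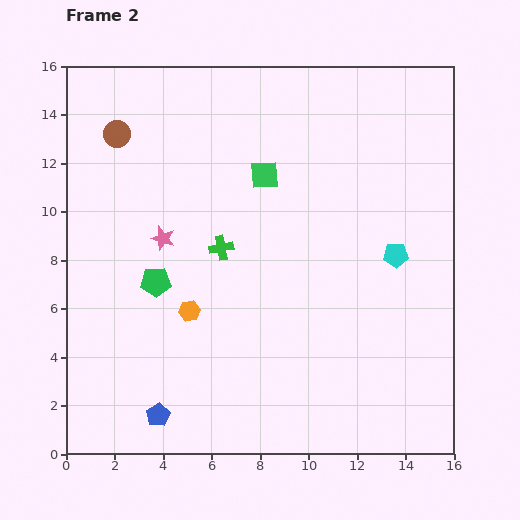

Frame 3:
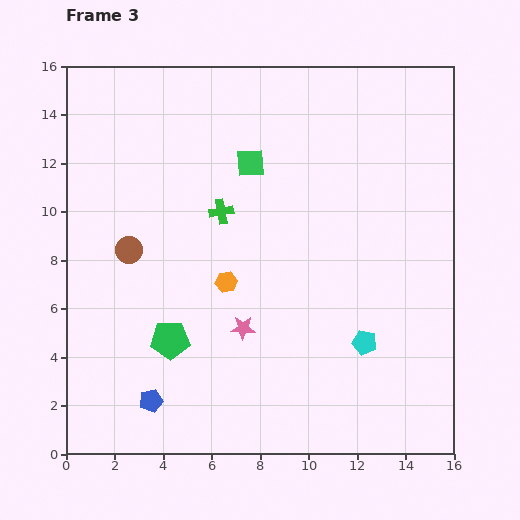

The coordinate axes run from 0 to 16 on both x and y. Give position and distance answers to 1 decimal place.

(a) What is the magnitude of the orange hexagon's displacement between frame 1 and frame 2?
1.8

The orange hexagon moved from (3.7, 4.7) to (5.1, 5.9), a distance of √(1.4² + 1.2²) ≈ 1.8.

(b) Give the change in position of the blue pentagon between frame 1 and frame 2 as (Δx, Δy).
(-0.3, 0.6)

The blue pentagon was at (4.1, 1.0) in frame 1 and (3.8, 1.6) in frame 2.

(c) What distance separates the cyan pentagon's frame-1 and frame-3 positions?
7.7

The cyan pentagon moved from (14.9, 11.9) to (12.3, 4.6), a distance of √(2.6² + 7.3²) ≈ 7.7.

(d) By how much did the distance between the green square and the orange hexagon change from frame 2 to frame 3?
-1.4

Distance in frame 2: 6.4. Distance in frame 3: 5.0.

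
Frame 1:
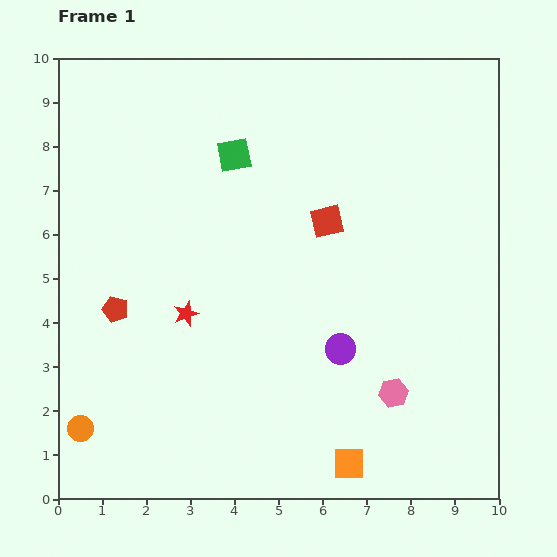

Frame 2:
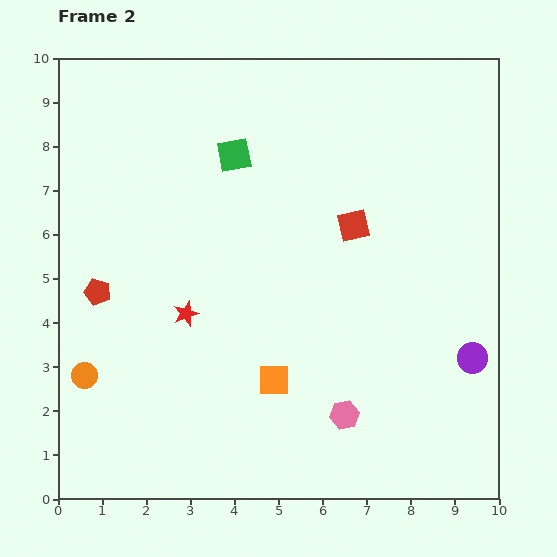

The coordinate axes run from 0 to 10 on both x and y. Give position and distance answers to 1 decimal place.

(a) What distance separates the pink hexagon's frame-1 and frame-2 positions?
1.2

The pink hexagon moved from (7.6, 2.4) to (6.5, 1.9), a distance of √(1.1² + 0.5²) ≈ 1.2.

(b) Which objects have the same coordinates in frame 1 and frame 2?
the red star, the green square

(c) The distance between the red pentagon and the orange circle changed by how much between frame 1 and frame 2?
-0.9

Distance in frame 1: 2.8. Distance in frame 2: 1.9.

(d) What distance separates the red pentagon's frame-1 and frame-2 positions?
0.6

The red pentagon moved from (1.3, 4.3) to (0.9, 4.7), a distance of √(0.4² + 0.4²) ≈ 0.6.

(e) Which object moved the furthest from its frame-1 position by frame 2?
the purple circle

(moved 3.0; next 2.5)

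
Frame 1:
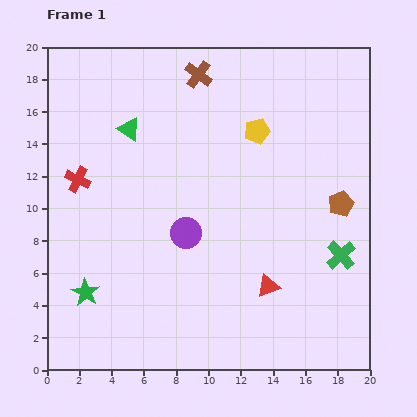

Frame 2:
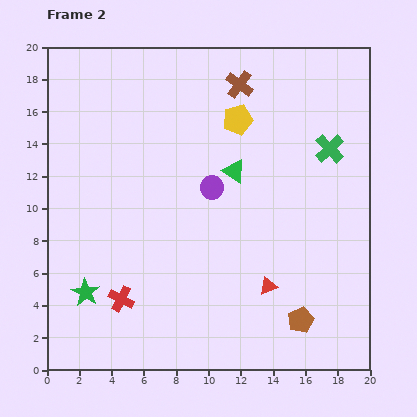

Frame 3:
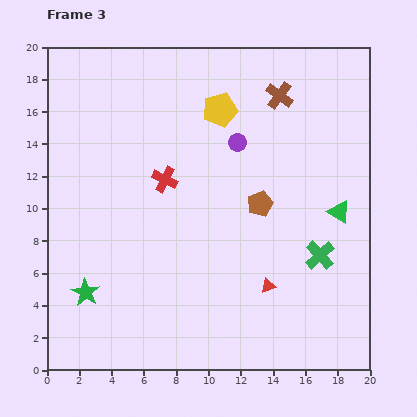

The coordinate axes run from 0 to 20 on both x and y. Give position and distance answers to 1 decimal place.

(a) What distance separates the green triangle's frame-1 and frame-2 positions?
7.0

The green triangle moved from (5.1, 14.9) to (11.6, 12.3), a distance of √(6.5² + 2.6²) ≈ 7.0.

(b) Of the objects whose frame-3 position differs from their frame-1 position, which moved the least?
the green cross

(moved 1.3)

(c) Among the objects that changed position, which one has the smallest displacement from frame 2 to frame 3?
the yellow pentagon

(moved 1.3)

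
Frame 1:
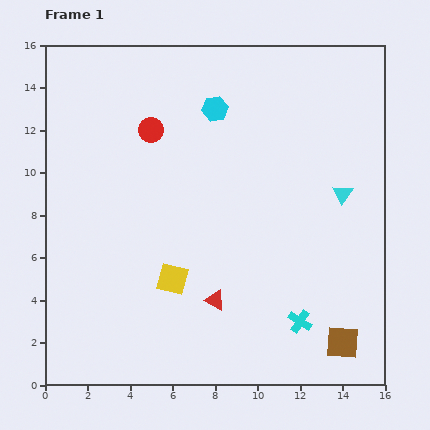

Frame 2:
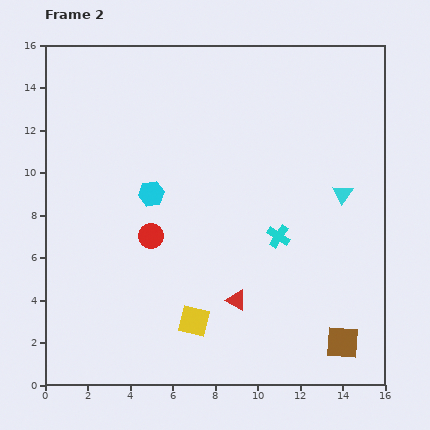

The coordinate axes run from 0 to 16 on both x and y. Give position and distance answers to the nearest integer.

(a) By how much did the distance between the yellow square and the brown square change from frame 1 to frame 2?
-2

Distance in frame 1: 9. Distance in frame 2: 7.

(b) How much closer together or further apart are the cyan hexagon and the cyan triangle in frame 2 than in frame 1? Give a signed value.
+2

Distance in frame 1: 7. Distance in frame 2: 9.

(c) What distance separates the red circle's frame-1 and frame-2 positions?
5

The red circle moved from (5, 12) to (5, 7), a distance of √(0² + 5²) ≈ 5.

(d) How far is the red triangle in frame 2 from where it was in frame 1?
1

The red triangle moved from (8, 4) to (9, 4), a distance of √(1² + 0²) ≈ 1.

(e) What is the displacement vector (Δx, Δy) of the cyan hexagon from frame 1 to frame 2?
(-3, -4)

The cyan hexagon was at (8, 13) in frame 1 and (5, 9) in frame 2.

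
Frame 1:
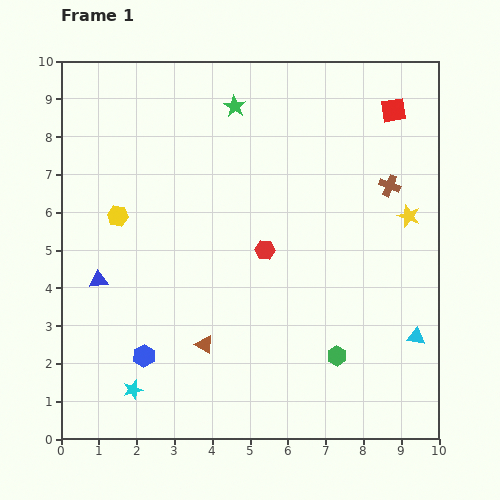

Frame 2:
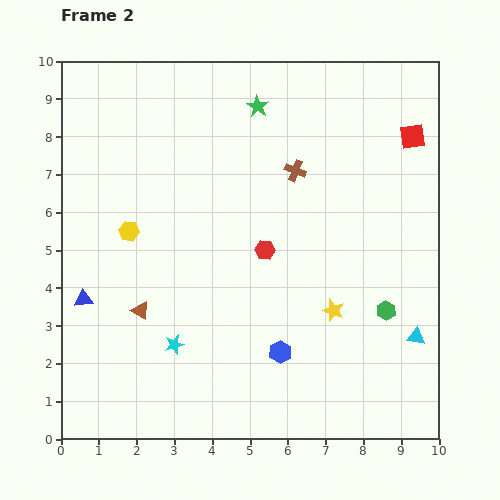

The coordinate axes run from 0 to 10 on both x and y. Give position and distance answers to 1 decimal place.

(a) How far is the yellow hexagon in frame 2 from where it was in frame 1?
0.5

The yellow hexagon moved from (1.5, 5.9) to (1.8, 5.5), a distance of √(0.3² + 0.4²) ≈ 0.5.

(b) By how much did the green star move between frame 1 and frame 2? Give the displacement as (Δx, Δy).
(0.6, 0.0)

The green star was at (4.6, 8.8) in frame 1 and (5.2, 8.8) in frame 2.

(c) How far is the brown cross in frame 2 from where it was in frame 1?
2.5

The brown cross moved from (8.7, 6.7) to (6.2, 7.1), a distance of √(2.5² + 0.4²) ≈ 2.5.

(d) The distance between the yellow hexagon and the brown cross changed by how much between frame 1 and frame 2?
-2.5

Distance in frame 1: 7.2. Distance in frame 2: 4.7.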